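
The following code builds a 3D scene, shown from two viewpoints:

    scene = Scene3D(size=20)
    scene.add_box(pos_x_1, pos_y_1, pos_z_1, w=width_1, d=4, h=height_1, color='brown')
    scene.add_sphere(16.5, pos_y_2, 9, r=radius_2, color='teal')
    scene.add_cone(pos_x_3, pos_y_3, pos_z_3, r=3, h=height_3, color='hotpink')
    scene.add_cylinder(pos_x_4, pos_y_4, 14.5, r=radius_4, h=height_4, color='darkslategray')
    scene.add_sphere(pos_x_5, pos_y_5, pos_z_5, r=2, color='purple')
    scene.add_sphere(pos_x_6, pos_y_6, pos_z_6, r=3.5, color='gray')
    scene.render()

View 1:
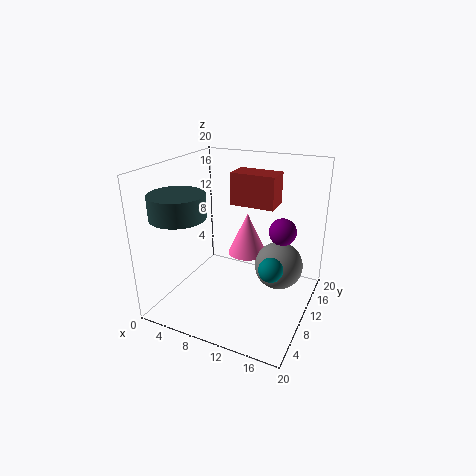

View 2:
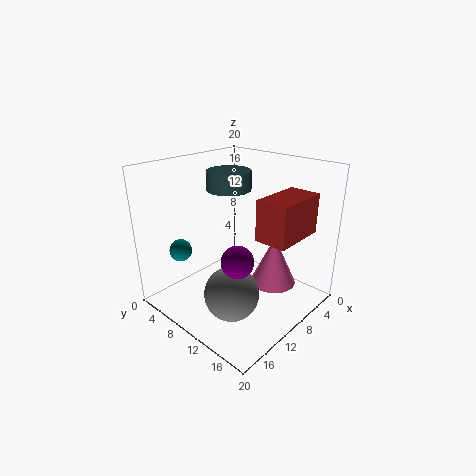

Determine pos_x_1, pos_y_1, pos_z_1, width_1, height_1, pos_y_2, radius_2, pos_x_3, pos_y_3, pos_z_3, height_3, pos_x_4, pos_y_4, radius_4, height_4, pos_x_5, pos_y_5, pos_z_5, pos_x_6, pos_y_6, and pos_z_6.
pos_x_1 = 6, pos_y_1 = 15.5, pos_z_1 = 12.5, width_1 = 7, height_1 = 5, pos_y_2 = 5.5, radius_2 = 1.5, pos_x_3 = 9, pos_y_3 = 15.5, pos_z_3 = 5, height_3 = 6.5, pos_x_4 = 5, pos_y_4 = 3.5, radius_4 = 3.5, height_4 = 3, pos_x_5 = 15, pos_y_5 = 14.5, pos_z_5 = 10, pos_x_6 = 15, pos_y_6 = 13.5, pos_z_6 = 5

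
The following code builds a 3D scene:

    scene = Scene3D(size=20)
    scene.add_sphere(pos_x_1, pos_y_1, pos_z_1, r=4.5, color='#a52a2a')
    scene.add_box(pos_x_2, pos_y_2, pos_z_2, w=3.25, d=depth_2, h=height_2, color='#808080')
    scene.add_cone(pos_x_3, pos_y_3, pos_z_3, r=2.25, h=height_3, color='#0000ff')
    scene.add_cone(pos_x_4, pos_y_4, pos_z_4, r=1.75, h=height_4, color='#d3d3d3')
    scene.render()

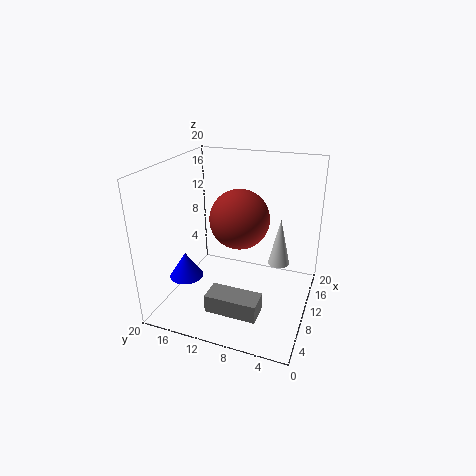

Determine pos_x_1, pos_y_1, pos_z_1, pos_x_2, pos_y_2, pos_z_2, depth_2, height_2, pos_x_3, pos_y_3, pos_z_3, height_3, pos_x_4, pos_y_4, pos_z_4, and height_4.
pos_x_1 = 14, pos_y_1 = 11.25, pos_z_1 = 11, pos_x_2 = 3.25, pos_y_2 = 5.25, pos_z_2 = 1.75, depth_2 = 7, height_2 = 2.5, pos_x_3 = 5.25, pos_y_3 = 15.75, pos_z_3 = 5.5, height_3 = 3.5, pos_x_4 = 17.75, pos_y_4 = 5.75, pos_z_4 = 2.5, height_4 = 7.75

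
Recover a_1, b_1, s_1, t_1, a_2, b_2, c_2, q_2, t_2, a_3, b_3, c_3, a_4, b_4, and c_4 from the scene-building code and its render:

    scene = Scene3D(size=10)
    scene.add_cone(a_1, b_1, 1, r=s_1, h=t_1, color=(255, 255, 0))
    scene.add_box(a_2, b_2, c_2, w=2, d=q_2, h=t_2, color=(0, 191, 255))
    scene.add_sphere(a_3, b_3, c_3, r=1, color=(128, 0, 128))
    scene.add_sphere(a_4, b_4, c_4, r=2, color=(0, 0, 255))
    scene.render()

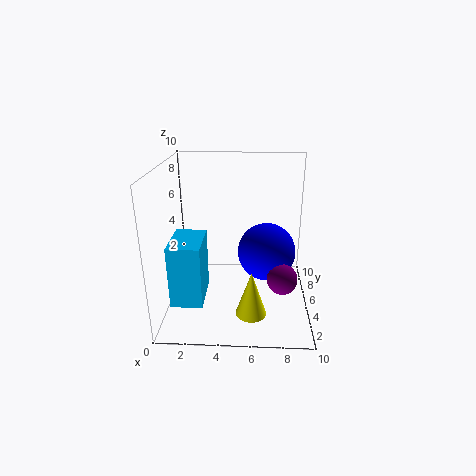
a_1 = 6; b_1 = 2; s_1 = 1; t_1 = 3; a_2 = 1; b_2 = 1; c_2 = 2; q_2 = 3; t_2 = 4; a_3 = 8; b_3 = 3; c_3 = 3; a_4 = 7; b_4 = 5; c_4 = 4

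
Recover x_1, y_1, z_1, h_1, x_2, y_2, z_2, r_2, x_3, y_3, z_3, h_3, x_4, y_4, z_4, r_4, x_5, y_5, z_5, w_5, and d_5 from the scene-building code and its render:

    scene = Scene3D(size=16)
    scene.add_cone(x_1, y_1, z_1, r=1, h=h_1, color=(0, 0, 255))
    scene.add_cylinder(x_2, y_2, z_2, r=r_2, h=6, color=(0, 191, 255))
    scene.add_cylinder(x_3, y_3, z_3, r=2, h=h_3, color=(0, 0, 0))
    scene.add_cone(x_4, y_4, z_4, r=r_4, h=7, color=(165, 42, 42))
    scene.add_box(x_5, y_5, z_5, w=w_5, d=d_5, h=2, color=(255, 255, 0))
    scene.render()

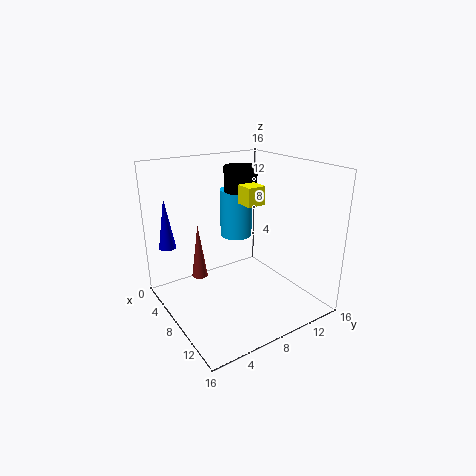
x_1 = 2; y_1 = 2; z_1 = 6; h_1 = 6; x_2 = 3; y_2 = 11; z_2 = 6; r_2 = 2; x_3 = 4; y_3 = 11; z_3 = 12; h_3 = 3; x_4 = 2; y_4 = 6; z_4 = 1; r_4 = 1; x_5 = 8; y_5 = 8; z_5 = 12; w_5 = 2; d_5 = 2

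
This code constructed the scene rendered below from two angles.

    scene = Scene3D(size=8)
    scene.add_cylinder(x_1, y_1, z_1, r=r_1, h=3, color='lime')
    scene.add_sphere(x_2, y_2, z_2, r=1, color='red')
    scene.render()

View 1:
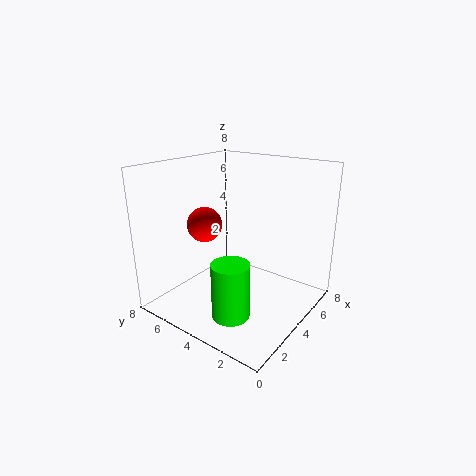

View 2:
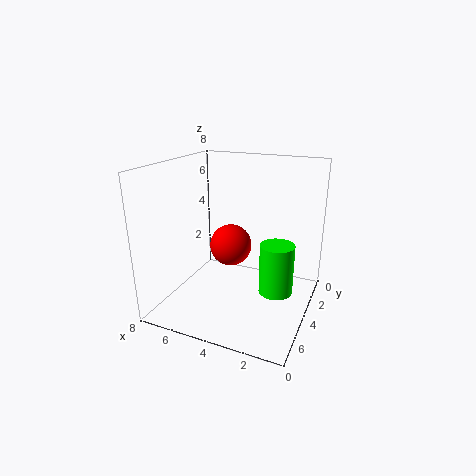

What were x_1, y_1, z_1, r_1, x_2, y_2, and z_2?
x_1 = 2, y_1 = 3, z_1 = 0.5, r_1 = 1, x_2 = 3.5, y_2 = 6, z_2 = 4.5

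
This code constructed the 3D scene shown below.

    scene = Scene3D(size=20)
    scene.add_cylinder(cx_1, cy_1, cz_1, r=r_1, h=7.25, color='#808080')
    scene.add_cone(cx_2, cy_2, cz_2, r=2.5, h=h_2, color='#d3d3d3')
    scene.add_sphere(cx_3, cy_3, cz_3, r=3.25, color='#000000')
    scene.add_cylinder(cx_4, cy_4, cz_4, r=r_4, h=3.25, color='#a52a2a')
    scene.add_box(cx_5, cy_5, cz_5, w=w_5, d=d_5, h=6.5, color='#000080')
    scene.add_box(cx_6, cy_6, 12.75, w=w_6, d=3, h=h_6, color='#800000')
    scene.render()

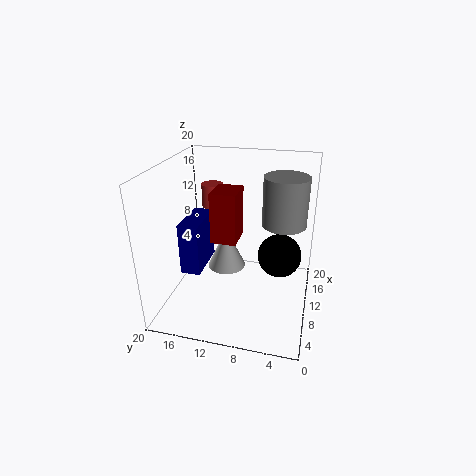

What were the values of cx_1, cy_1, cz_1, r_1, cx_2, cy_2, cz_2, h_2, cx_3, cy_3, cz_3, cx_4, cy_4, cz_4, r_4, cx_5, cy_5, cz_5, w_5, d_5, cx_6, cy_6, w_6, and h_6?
cx_1 = 14.75
cy_1 = 4.25
cz_1 = 10.5
r_1 = 3.25
cx_2 = 7.75
cy_2 = 11
cz_2 = 7
h_2 = 5.25
cx_3 = 13.75
cy_3 = 4.5
cz_3 = 5.75
cx_4 = 12.25
cy_4 = 14.25
cz_4 = 13.5
r_4 = 1.5
cx_5 = 3.25
cy_5 = 13.25
cz_5 = 7.75
w_5 = 6
d_5 = 2.5
cx_6 = 3
cy_6 = 8.5
w_6 = 3.75
h_6 = 6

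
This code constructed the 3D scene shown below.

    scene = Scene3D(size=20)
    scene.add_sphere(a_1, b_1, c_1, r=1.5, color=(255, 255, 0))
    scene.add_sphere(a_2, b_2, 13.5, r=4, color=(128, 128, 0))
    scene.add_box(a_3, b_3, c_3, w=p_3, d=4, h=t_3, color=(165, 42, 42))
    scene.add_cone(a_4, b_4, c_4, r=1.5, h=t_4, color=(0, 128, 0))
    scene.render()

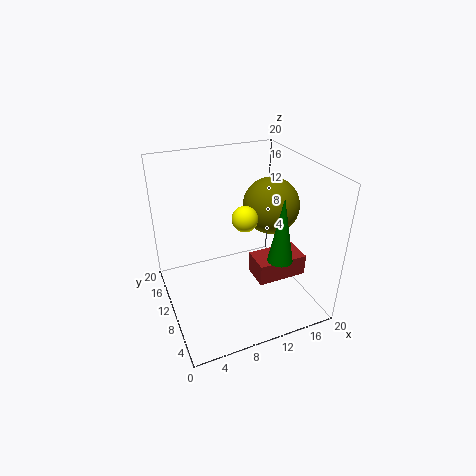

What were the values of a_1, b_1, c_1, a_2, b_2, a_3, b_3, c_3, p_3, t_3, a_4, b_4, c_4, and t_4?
a_1 = 8.5, b_1 = 4.5, c_1 = 16, a_2 = 15.5, b_2 = 11, a_3 = 11.5, b_3 = 5.5, c_3 = 4.5, p_3 = 7, t_3 = 3, a_4 = 12, b_4 = 2, c_4 = 11, t_4 = 8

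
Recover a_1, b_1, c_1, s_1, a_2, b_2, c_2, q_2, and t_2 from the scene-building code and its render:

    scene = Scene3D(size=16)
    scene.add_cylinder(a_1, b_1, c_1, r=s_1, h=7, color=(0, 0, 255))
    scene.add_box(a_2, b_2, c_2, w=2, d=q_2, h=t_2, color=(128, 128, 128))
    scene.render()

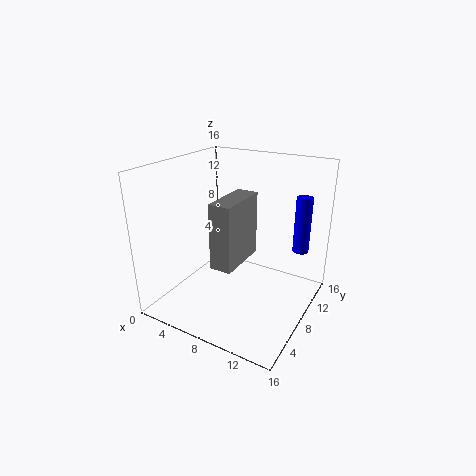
a_1 = 13; b_1 = 15; c_1 = 4.5; s_1 = 1; a_2 = 9.5; b_2 = 0.5; c_2 = 8.5; q_2 = 5; t_2 = 6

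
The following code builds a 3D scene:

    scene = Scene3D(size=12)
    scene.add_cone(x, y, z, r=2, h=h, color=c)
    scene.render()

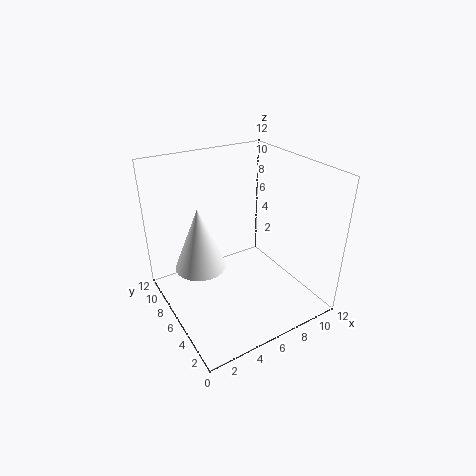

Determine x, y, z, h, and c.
x = 2.5
y = 6
z = 4.5
h = 5
c = 'white'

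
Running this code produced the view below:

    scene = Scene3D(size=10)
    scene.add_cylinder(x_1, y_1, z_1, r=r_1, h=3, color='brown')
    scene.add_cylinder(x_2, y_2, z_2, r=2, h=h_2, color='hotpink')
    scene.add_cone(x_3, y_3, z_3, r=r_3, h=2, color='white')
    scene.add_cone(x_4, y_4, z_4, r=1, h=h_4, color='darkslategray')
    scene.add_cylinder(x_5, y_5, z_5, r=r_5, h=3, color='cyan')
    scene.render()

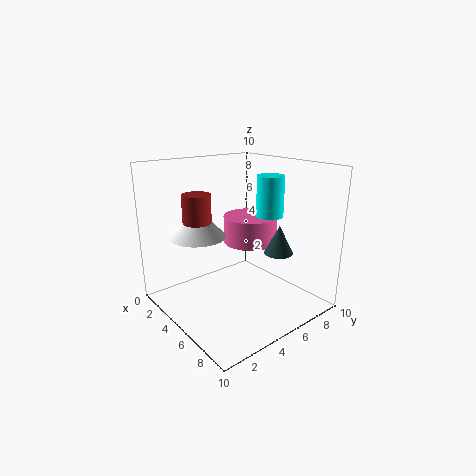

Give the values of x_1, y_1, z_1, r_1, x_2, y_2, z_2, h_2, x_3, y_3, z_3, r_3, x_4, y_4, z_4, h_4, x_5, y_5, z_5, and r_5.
x_1 = 3, y_1 = 3, z_1 = 5, r_1 = 1, x_2 = 4, y_2 = 7, z_2 = 4, h_2 = 2, x_3 = 3, y_3 = 3, z_3 = 5, r_3 = 2, x_4 = 7, y_4 = 7, z_4 = 4, h_4 = 2, x_5 = 5, y_5 = 8, z_5 = 6, r_5 = 1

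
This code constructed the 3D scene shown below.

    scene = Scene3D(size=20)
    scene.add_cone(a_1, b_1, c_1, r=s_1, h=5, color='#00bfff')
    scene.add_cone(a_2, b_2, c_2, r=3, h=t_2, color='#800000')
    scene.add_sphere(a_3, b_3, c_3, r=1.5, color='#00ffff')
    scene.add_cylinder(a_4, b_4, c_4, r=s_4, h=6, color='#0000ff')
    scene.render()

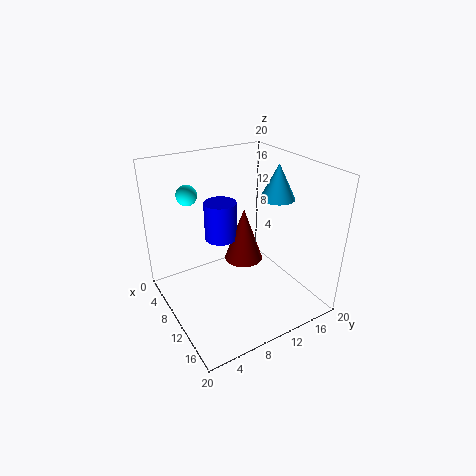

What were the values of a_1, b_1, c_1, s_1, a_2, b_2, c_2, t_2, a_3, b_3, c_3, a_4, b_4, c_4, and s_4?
a_1 = 10
b_1 = 16.5
c_1 = 14.5
s_1 = 2.5
a_2 = 6
b_2 = 13.5
c_2 = 3.5
t_2 = 8.5
a_3 = 3.5
b_3 = 5.5
c_3 = 15
a_4 = 4
b_4 = 10.5
c_4 = 7
s_4 = 2.5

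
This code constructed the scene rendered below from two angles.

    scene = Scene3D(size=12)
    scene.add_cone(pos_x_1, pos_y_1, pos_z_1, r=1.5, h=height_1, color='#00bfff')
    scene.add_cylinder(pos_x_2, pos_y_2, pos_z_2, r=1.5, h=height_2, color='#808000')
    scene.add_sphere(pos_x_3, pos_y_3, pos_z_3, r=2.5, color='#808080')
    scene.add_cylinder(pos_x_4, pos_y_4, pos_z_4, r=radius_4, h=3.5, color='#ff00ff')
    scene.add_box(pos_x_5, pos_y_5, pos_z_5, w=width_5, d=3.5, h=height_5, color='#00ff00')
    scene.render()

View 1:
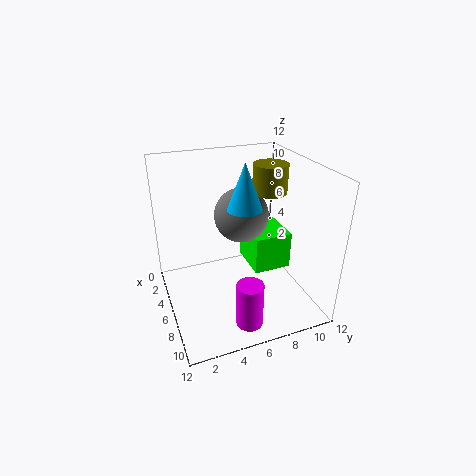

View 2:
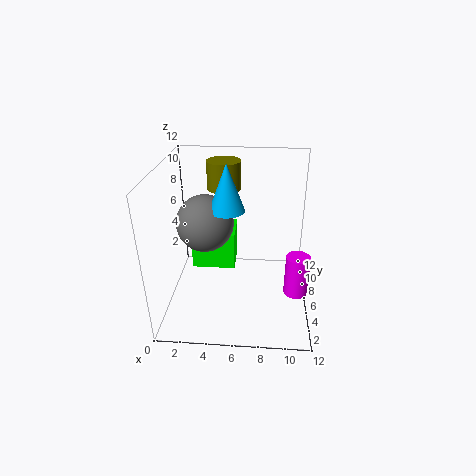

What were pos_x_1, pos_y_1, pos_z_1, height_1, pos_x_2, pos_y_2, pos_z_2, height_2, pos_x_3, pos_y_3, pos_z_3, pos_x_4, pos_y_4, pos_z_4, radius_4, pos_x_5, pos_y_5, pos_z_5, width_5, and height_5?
pos_x_1 = 5
pos_y_1 = 7
pos_z_1 = 8
height_1 = 4
pos_x_2 = 4.5
pos_y_2 = 9.5
pos_z_2 = 9
height_2 = 2.5
pos_x_3 = 3
pos_y_3 = 7.5
pos_z_3 = 6.5
pos_x_4 = 11
pos_y_4 = 5
pos_z_4 = 1.5
radius_4 = 1
pos_x_5 = 1.5
pos_y_5 = 8
pos_z_5 = 1.5
width_5 = 4
height_5 = 3.5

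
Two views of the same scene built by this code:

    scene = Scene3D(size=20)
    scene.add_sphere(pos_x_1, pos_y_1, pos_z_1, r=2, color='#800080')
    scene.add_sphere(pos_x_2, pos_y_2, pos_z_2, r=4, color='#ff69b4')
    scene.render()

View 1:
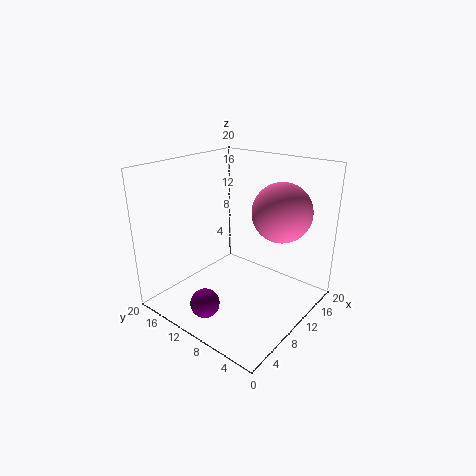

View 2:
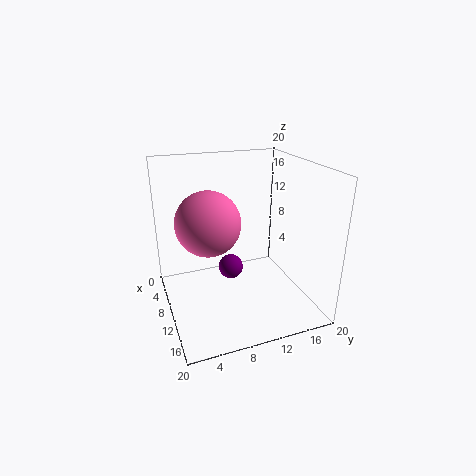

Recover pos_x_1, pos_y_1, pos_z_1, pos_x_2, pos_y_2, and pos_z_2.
pos_x_1 = 4; pos_y_1 = 11; pos_z_1 = 2; pos_x_2 = 13; pos_y_2 = 5; pos_z_2 = 14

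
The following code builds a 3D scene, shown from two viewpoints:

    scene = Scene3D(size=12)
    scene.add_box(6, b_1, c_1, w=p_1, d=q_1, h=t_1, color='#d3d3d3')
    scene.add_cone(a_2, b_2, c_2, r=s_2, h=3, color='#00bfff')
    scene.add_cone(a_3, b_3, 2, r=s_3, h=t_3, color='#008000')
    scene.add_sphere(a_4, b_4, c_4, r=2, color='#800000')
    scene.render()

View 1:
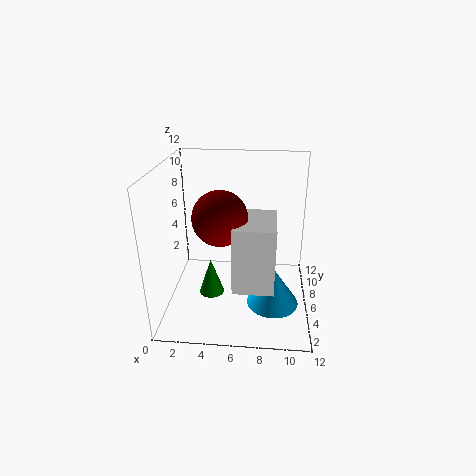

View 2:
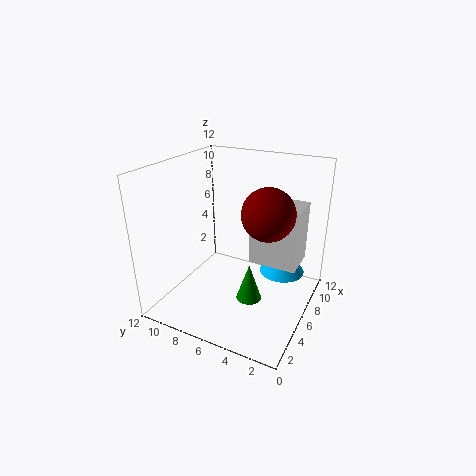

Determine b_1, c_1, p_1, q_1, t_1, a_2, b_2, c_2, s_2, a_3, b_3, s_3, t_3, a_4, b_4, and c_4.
b_1 = 1, c_1 = 4, p_1 = 3, q_1 = 4, t_1 = 5, a_2 = 9, b_2 = 3, c_2 = 2, s_2 = 2, a_3 = 4, b_3 = 4, s_3 = 1, t_3 = 3, a_4 = 5, b_4 = 3, c_4 = 9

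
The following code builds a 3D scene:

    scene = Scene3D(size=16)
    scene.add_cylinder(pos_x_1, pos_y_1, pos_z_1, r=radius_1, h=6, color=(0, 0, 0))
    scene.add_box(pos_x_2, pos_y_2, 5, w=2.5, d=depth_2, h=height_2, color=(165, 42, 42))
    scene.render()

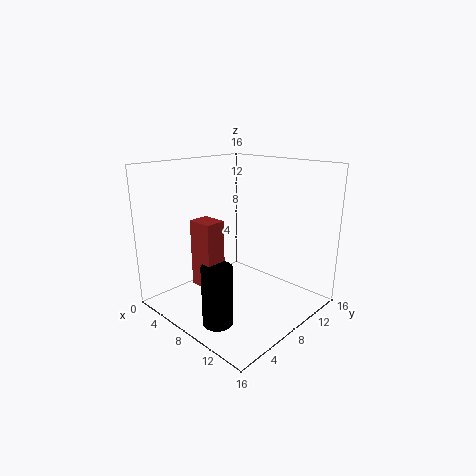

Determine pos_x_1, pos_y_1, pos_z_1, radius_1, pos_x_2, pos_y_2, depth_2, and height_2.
pos_x_1 = 11
pos_y_1 = 2
pos_z_1 = 1.5
radius_1 = 1.5
pos_x_2 = 8
pos_y_2 = 1.5
depth_2 = 2
height_2 = 6.5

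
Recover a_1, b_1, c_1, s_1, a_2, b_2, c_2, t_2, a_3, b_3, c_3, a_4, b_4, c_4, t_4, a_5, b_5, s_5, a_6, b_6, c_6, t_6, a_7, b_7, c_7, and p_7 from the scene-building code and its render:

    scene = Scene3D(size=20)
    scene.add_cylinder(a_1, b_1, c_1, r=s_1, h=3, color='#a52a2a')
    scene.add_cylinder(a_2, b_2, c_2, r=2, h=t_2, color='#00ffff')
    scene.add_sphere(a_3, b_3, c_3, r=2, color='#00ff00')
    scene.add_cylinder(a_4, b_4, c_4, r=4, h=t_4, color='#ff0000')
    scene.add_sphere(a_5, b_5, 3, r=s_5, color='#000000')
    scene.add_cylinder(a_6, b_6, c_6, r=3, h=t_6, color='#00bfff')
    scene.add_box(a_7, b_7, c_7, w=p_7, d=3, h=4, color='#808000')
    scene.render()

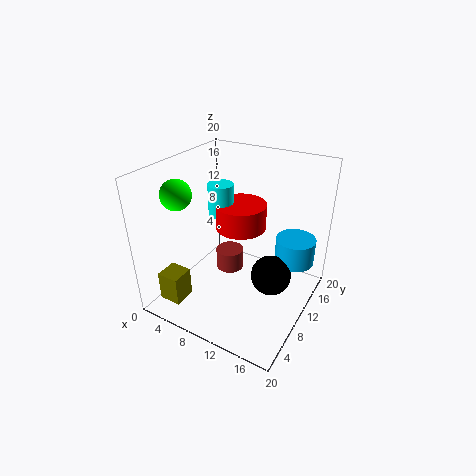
a_1 = 8, b_1 = 11, c_1 = 4, s_1 = 2, a_2 = 4, b_2 = 15, c_2 = 10, t_2 = 5, a_3 = 4, b_3 = 5, c_3 = 17, a_4 = 7, b_4 = 16, c_4 = 8, t_4 = 4, a_5 = 14, b_5 = 13, s_5 = 3, a_6 = 16, b_6 = 17, c_6 = 4, t_6 = 4, a_7 = 3, b_7 = 1, c_7 = 3, p_7 = 3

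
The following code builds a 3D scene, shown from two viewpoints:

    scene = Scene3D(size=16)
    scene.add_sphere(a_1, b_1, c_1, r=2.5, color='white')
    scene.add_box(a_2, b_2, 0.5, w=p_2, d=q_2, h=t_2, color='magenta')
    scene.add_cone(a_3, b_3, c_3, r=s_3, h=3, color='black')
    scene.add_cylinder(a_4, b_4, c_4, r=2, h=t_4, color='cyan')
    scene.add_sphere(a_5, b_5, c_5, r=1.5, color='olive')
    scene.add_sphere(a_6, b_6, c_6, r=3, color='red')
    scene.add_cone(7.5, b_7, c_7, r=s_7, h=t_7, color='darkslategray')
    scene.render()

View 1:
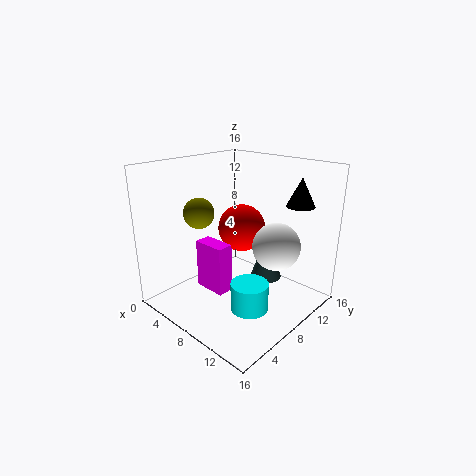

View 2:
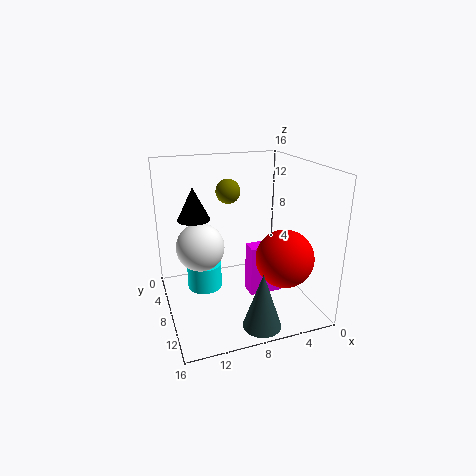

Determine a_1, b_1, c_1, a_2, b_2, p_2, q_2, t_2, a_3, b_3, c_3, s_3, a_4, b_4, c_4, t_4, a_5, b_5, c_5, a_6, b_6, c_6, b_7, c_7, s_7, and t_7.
a_1 = 12.5
b_1 = 9
c_1 = 8
a_2 = 2.5
b_2 = 6.5
p_2 = 4
q_2 = 2
t_2 = 6
a_3 = 13.5
b_3 = 11.5
c_3 = 12
s_3 = 1.5
a_4 = 11.5
b_4 = 6
c_4 = 1.5
t_4 = 3
a_5 = 7.5
b_5 = 3
c_5 = 12
a_6 = 4.5
b_6 = 12.5
c_6 = 7
b_7 = 14
c_7 = 0.5
s_7 = 2
t_7 = 6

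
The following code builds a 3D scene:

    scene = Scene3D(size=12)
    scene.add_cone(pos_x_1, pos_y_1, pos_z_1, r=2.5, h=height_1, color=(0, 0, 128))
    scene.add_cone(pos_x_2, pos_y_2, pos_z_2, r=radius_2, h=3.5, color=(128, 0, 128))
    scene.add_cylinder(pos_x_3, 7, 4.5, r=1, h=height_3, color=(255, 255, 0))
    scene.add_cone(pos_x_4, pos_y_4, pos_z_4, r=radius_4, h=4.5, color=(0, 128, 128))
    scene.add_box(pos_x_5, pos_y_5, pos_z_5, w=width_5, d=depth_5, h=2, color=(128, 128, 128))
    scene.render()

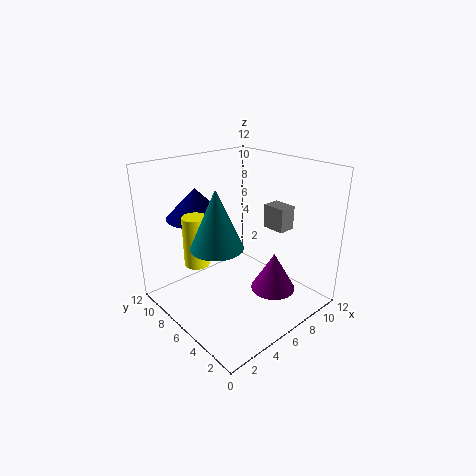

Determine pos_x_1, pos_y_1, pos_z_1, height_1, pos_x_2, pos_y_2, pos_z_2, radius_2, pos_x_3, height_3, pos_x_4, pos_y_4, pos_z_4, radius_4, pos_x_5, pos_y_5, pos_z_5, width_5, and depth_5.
pos_x_1 = 4
pos_y_1 = 9
pos_z_1 = 7.5
height_1 = 2.5
pos_x_2 = 9
pos_y_2 = 4.5
pos_z_2 = 0.5
radius_2 = 2
pos_x_3 = 2.5
height_3 = 4
pos_x_4 = 3
pos_y_4 = 5
pos_z_4 = 6.5
radius_4 = 2
pos_x_5 = 8.5
pos_y_5 = 3.5
pos_z_5 = 6.5
width_5 = 1.5
depth_5 = 2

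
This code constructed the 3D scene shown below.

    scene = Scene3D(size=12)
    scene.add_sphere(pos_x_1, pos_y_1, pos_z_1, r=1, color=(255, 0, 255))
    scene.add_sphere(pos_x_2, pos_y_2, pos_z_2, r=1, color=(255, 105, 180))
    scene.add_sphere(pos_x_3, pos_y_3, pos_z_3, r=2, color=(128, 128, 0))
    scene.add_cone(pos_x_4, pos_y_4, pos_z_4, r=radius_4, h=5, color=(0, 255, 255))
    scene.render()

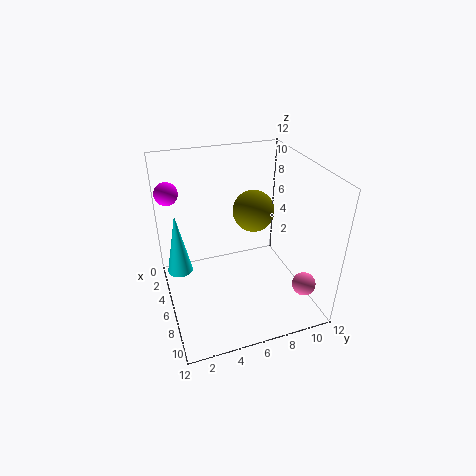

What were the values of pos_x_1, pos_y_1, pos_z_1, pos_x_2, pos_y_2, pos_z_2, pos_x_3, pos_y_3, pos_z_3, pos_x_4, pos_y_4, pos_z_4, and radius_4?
pos_x_1 = 2, pos_y_1 = 1, pos_z_1 = 9, pos_x_2 = 9, pos_y_2 = 11, pos_z_2 = 2, pos_x_3 = 2, pos_y_3 = 9, pos_z_3 = 6, pos_x_4 = 6, pos_y_4 = 1, pos_z_4 = 4, radius_4 = 1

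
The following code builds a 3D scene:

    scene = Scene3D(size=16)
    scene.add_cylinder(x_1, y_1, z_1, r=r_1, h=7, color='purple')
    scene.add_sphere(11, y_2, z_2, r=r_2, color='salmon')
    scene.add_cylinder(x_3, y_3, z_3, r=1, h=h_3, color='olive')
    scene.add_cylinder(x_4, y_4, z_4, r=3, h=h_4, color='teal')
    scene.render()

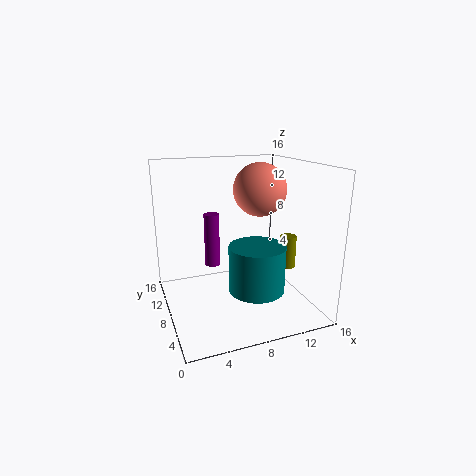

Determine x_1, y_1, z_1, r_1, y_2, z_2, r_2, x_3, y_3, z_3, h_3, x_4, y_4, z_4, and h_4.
x_1 = 7
y_1 = 15
z_1 = 2
r_1 = 1
y_2 = 9
z_2 = 13
r_2 = 3
x_3 = 15
y_3 = 9
z_3 = 3
h_3 = 4
x_4 = 9
y_4 = 5
z_4 = 3
h_4 = 5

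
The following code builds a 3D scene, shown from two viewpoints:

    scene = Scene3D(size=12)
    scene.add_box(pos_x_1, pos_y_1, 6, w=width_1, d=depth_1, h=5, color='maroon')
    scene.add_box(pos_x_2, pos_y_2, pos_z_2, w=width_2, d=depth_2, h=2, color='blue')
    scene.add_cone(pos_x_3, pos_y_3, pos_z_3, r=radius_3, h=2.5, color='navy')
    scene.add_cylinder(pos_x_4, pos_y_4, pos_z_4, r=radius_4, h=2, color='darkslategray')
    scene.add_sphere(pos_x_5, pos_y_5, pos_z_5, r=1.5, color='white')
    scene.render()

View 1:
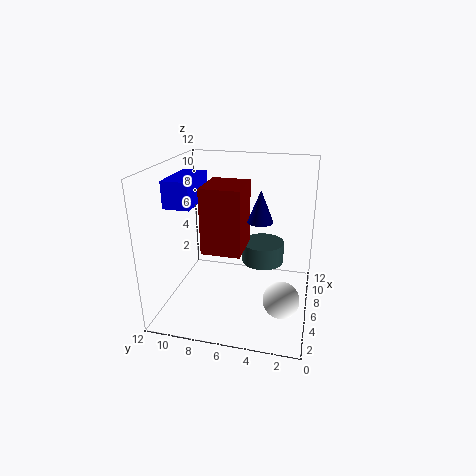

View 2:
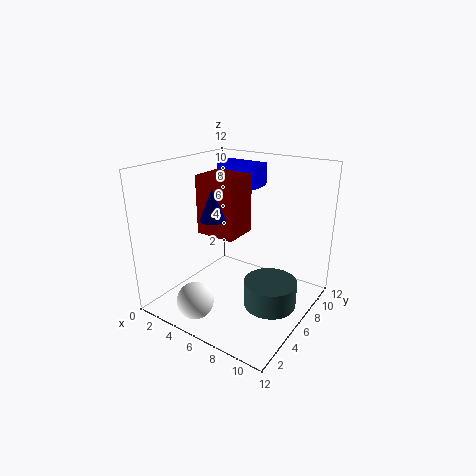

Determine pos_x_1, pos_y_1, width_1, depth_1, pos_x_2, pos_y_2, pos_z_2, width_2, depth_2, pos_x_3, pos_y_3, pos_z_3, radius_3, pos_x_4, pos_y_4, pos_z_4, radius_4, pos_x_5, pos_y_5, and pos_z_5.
pos_x_1 = 2.5; pos_y_1 = 5; width_1 = 3.5; depth_1 = 3; pos_x_2 = 2; pos_y_2 = 8.5; pos_z_2 = 9.5; width_2 = 4; depth_2 = 2; pos_x_3 = 5; pos_y_3 = 4; pos_z_3 = 8; radius_3 = 1; pos_x_4 = 10; pos_y_4 = 4.5; pos_z_4 = 2; radius_4 = 2; pos_x_5 = 4.5; pos_y_5 = 2; pos_z_5 = 1.5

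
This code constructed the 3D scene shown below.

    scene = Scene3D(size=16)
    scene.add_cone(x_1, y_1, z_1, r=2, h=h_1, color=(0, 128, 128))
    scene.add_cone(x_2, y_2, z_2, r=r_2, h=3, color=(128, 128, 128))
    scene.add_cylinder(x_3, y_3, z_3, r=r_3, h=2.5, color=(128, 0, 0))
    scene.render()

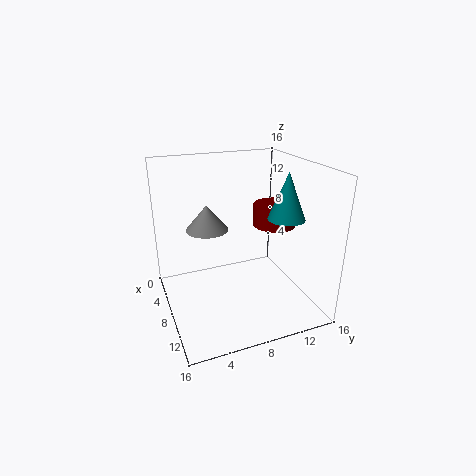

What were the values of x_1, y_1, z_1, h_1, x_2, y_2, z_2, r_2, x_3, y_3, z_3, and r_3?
x_1 = 10.5, y_1 = 12.5, z_1 = 10.5, h_1 = 5, x_2 = 4.5, y_2 = 5.5, z_2 = 8, r_2 = 2.5, x_3 = 7, y_3 = 13, z_3 = 8.5, r_3 = 2.5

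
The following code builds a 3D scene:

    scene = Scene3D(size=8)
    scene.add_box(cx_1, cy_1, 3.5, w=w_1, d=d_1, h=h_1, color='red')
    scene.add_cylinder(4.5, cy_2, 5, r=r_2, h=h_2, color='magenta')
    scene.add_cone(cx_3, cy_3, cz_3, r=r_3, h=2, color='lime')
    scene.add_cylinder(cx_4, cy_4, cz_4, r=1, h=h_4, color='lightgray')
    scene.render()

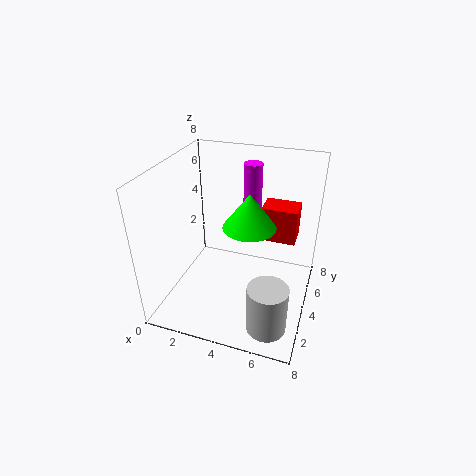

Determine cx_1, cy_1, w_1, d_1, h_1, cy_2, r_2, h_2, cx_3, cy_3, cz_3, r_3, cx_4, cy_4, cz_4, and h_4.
cx_1 = 5; cy_1 = 5; w_1 = 2; d_1 = 1.5; h_1 = 2; cy_2 = 5; r_2 = 0.5; h_2 = 3; cx_3 = 4.5; cy_3 = 4.5; cz_3 = 4.5; r_3 = 1.5; cx_4 = 6.5; cy_4 = 1; cz_4 = 1; h_4 = 2.5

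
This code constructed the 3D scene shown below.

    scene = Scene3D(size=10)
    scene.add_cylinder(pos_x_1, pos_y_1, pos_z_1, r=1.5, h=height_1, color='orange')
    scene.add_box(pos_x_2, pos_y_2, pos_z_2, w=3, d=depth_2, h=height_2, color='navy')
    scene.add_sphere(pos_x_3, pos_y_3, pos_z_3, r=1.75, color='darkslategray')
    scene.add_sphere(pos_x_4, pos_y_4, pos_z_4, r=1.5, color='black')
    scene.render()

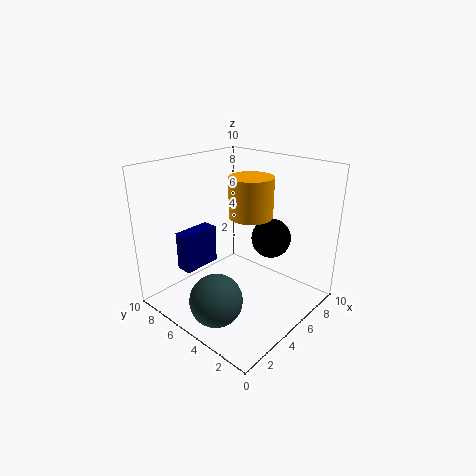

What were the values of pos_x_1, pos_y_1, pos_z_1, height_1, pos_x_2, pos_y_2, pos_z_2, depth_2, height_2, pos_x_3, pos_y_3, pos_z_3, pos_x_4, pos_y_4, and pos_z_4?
pos_x_1 = 5.75
pos_y_1 = 4.5
pos_z_1 = 6.5
height_1 = 2.75
pos_x_2 = 3.25
pos_y_2 = 8.5
pos_z_2 = 1.5
depth_2 = 1.25
height_2 = 3
pos_x_3 = 2
pos_y_3 = 4.25
pos_z_3 = 1.75
pos_x_4 = 8.25
pos_y_4 = 4.5
pos_z_4 = 4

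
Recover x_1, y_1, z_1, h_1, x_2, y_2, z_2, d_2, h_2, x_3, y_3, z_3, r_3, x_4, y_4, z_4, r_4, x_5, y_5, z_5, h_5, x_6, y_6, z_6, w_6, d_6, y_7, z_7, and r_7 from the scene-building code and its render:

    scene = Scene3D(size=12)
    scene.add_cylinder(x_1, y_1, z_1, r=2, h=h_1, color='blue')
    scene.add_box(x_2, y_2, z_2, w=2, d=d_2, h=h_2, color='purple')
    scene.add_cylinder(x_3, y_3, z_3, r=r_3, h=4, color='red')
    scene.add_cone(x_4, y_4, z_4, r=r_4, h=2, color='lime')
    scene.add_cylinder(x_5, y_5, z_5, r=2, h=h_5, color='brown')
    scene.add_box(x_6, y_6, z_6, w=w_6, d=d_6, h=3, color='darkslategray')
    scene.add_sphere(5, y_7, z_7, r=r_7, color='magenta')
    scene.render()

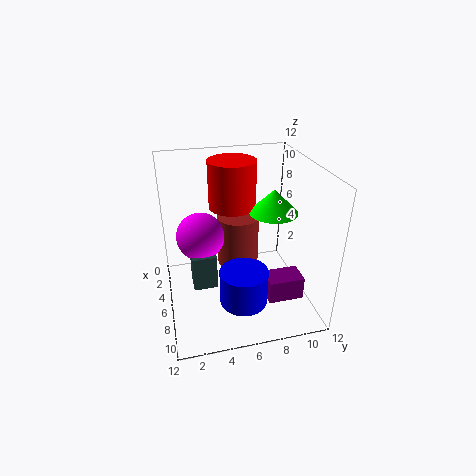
x_1 = 8
y_1 = 6
z_1 = 1
h_1 = 3
x_2 = 7
y_2 = 8
z_2 = 1
d_2 = 3
h_2 = 2
x_3 = 4
y_3 = 6
z_3 = 8
r_3 = 2
x_4 = 6
y_4 = 9
z_4 = 8
r_4 = 2
x_5 = 2
y_5 = 7
z_5 = 1
h_5 = 5
x_6 = 5
y_6 = 2
z_6 = 2
w_6 = 2
d_6 = 2
y_7 = 3
z_7 = 6
r_7 = 2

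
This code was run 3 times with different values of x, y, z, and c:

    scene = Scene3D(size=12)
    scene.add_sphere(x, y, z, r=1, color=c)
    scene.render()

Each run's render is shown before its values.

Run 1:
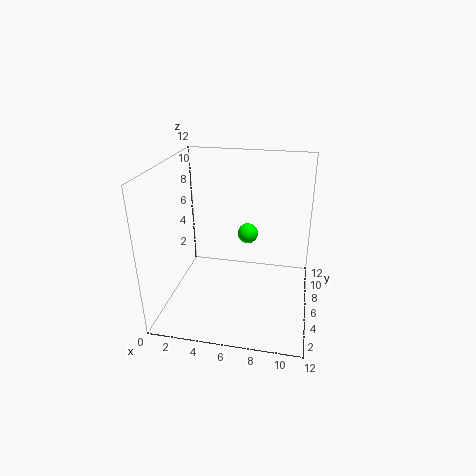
x = 6; y = 11; z = 4; c = 'lime'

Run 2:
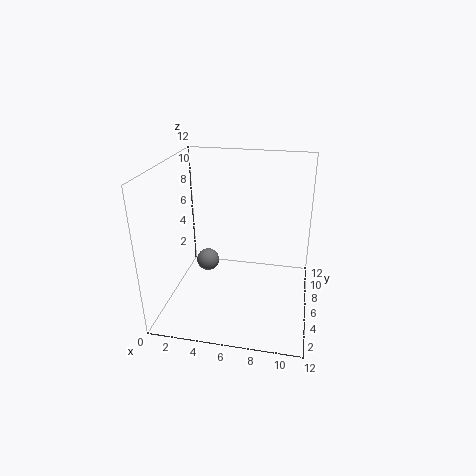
x = 3; y = 7; z = 3; c = 'gray'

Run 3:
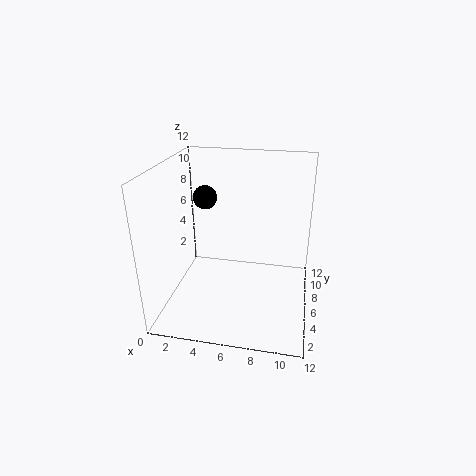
x = 3; y = 7; z = 9; c = 'black'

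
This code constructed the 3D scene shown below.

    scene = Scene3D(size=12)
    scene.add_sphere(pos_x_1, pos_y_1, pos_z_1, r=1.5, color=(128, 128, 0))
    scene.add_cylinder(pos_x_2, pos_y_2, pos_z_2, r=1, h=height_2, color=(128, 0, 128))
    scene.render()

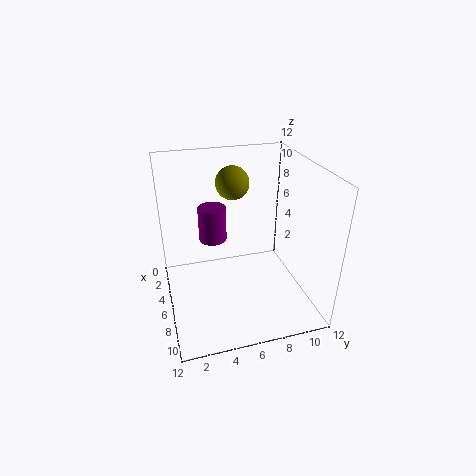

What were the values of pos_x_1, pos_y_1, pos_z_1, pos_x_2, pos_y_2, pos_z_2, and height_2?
pos_x_1 = 2.5, pos_y_1 = 6.5, pos_z_1 = 9.5, pos_x_2 = 8, pos_y_2 = 3.5, pos_z_2 = 7.5, height_2 = 2.5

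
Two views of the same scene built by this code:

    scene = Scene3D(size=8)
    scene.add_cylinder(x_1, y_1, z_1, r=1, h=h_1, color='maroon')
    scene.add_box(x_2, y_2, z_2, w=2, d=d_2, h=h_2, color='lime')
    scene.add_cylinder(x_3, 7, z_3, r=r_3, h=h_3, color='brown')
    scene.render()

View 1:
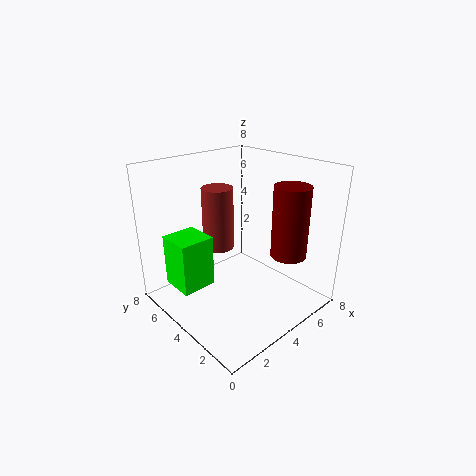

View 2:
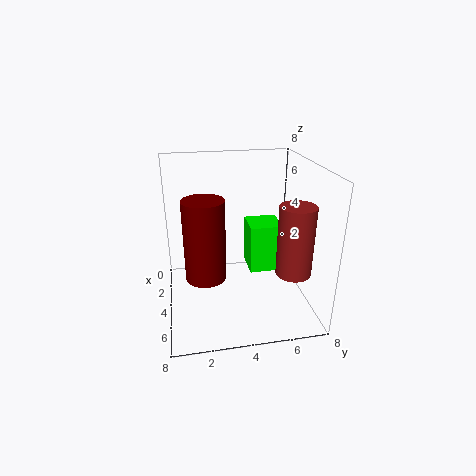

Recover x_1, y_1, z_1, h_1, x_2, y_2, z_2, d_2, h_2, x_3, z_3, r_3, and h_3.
x_1 = 6
y_1 = 2
z_1 = 3
h_1 = 4
x_2 = 1
y_2 = 5
z_2 = 1
d_2 = 2
h_2 = 3
x_3 = 5
z_3 = 2
r_3 = 1
h_3 = 4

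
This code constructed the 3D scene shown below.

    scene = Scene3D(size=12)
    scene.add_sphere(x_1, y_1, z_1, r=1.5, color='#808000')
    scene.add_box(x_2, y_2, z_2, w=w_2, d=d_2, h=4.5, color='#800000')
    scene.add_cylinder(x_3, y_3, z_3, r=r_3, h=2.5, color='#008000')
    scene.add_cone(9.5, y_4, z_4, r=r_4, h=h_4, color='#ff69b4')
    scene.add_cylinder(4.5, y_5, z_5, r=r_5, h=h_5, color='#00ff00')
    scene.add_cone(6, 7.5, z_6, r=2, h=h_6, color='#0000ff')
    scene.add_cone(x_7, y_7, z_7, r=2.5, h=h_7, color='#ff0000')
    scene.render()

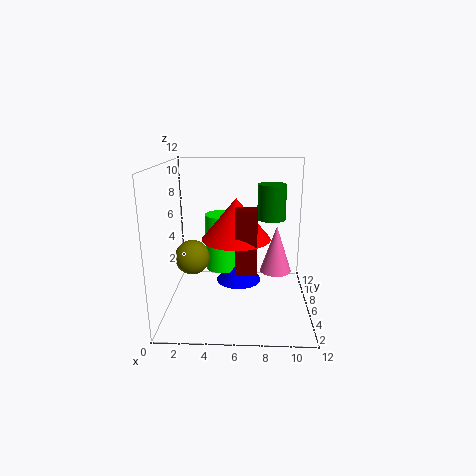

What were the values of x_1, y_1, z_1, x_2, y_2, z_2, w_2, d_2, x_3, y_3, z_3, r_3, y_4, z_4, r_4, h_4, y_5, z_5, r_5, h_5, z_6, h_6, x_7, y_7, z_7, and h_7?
x_1 = 2, y_1 = 6.5, z_1 = 4, x_2 = 6, y_2 = 1, z_2 = 5, w_2 = 1.5, d_2 = 1.5, x_3 = 8.5, y_3 = 3, z_3 = 8.5, r_3 = 1, y_4 = 9.5, z_4 = 1.5, r_4 = 1.5, h_4 = 4.5, y_5 = 8, z_5 = 2.5, r_5 = 1.5, h_5 = 5, z_6 = 1.5, h_6 = 2, x_7 = 6, y_7 = 3, z_7 = 7, h_7 = 3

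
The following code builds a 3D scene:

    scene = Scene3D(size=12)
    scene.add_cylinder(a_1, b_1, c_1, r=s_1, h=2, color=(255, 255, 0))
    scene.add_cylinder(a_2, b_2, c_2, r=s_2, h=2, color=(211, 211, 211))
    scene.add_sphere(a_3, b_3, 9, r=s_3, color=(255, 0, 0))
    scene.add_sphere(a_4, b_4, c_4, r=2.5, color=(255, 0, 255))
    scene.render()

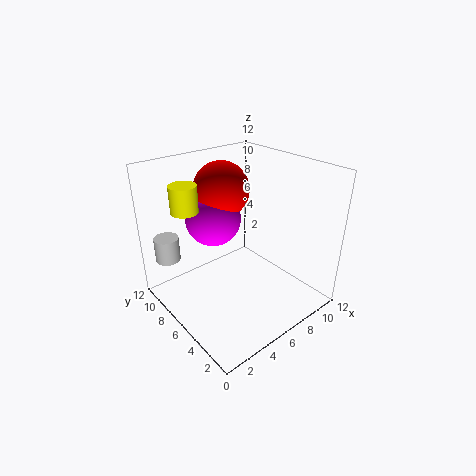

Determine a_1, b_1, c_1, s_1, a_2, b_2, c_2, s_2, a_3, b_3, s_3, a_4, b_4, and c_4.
a_1 = 1.5, b_1 = 6.5, c_1 = 9.5, s_1 = 1, a_2 = 1, b_2 = 9, c_2 = 4.5, s_2 = 1, a_3 = 7, b_3 = 9.5, s_3 = 2.5, a_4 = 6, b_4 = 9.5, c_4 = 6.5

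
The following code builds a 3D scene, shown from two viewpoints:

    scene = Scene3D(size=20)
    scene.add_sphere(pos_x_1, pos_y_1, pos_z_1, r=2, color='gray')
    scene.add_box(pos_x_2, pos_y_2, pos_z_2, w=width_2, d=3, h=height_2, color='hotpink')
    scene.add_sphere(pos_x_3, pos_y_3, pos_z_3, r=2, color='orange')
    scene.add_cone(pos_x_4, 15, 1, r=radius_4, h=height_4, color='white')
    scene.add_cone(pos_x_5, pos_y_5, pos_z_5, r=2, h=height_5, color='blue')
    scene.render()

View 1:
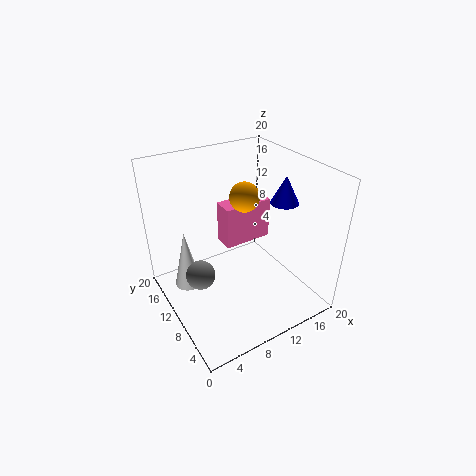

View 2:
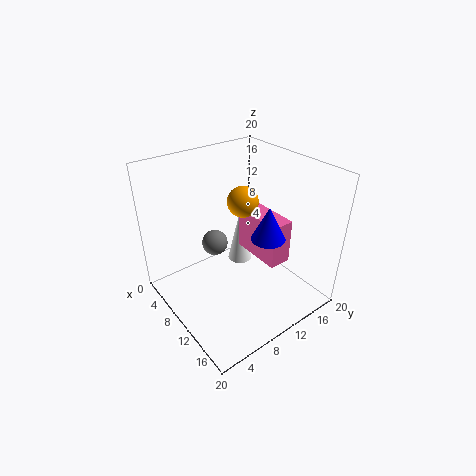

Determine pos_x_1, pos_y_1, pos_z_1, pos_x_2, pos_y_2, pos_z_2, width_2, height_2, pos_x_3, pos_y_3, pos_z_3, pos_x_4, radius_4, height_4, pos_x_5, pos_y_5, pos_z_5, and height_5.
pos_x_1 = 4
pos_y_1 = 10
pos_z_1 = 6
pos_x_2 = 9
pos_y_2 = 11
pos_z_2 = 8
width_2 = 7
height_2 = 6
pos_x_3 = 11
pos_y_3 = 10
pos_z_3 = 16
pos_x_4 = 4
radius_4 = 2
height_4 = 9
pos_x_5 = 17
pos_y_5 = 9
pos_z_5 = 14
height_5 = 4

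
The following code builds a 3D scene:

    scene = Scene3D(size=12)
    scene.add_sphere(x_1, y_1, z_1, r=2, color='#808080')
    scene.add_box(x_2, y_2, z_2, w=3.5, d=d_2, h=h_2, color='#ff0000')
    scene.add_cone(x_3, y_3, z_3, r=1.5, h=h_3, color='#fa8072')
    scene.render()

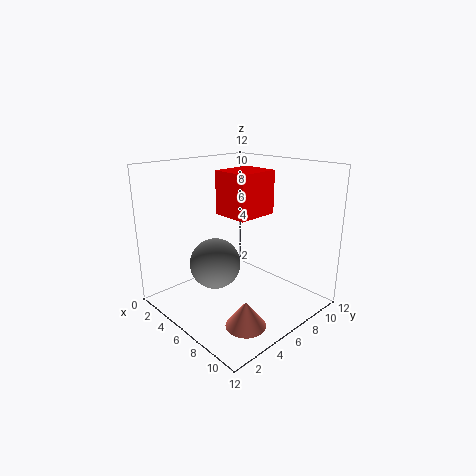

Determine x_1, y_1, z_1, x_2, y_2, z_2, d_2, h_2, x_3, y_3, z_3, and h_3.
x_1 = 6; y_1 = 3.5; z_1 = 4.5; x_2 = 2; y_2 = 7; z_2 = 7; d_2 = 4; h_2 = 4; x_3 = 10; y_3 = 3; z_3 = 1; h_3 = 2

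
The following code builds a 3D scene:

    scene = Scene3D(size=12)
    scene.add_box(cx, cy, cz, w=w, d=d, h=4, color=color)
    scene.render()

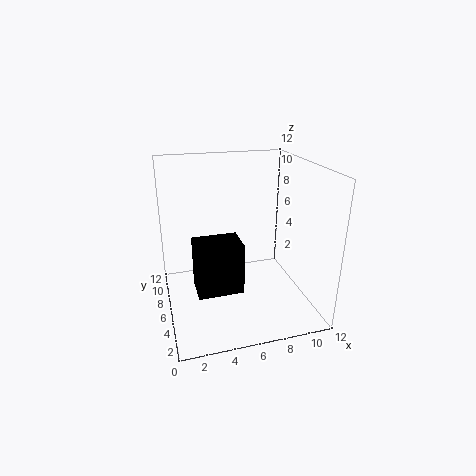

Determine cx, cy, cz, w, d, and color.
cx = 2; cy = 2.5; cz = 3; w = 3.5; d = 2.5; color = 'black'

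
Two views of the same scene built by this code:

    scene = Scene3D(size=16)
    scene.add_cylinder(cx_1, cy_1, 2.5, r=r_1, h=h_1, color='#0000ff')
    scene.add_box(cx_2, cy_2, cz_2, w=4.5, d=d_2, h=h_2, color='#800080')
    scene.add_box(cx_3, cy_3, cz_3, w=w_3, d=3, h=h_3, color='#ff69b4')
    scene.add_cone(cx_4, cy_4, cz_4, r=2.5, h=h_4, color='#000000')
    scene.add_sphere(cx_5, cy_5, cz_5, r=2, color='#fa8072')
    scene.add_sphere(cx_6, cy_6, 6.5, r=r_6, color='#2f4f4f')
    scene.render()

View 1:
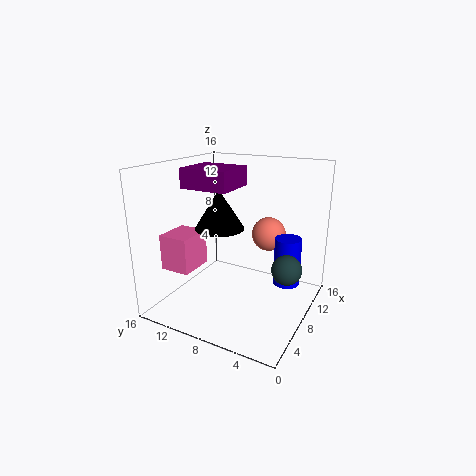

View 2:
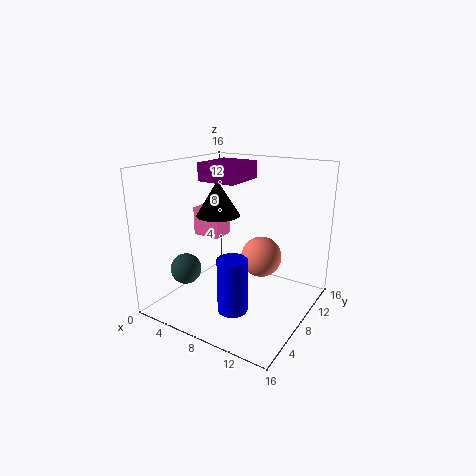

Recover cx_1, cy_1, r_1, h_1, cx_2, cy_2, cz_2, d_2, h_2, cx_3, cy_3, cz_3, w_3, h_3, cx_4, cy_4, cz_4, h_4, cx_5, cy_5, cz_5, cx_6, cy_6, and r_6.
cx_1 = 10.5; cy_1 = 3; r_1 = 1.5; h_1 = 5.5; cx_2 = 3.5; cy_2 = 7; cz_2 = 14; d_2 = 5; h_2 = 2; cx_3 = 0.5; cy_3 = 9.5; cz_3 = 6.5; w_3 = 3.5; h_3 = 3.5; cx_4 = 5; cy_4 = 8.5; cz_4 = 10; h_4 = 4; cx_5 = 12; cy_5 = 6; cz_5 = 7.5; cx_6 = 6; cy_6 = 1.5; r_6 = 1.5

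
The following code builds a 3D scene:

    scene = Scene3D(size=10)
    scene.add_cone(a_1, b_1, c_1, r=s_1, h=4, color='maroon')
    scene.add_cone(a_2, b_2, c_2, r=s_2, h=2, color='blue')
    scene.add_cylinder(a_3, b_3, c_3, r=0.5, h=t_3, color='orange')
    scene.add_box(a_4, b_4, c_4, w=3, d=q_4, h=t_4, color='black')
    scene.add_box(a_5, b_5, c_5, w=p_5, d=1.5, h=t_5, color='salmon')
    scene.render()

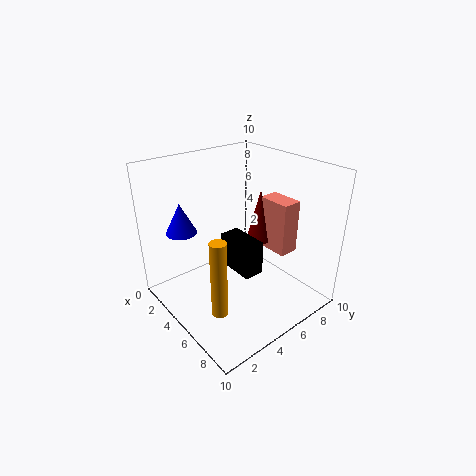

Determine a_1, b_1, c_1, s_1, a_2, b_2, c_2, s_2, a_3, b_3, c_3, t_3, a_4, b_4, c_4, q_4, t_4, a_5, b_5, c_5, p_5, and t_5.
a_1 = 4; b_1 = 8; c_1 = 3.5; s_1 = 1; a_2 = 3.5; b_2 = 1.5; c_2 = 6; s_2 = 1; a_3 = 7.5; b_3 = 1.5; c_3 = 2; t_3 = 5; a_4 = 3; b_4 = 5; c_4 = 2; q_4 = 1.5; t_4 = 2.5; a_5 = 4; b_5 = 8; c_5 = 3; p_5 = 2.5; t_5 = 4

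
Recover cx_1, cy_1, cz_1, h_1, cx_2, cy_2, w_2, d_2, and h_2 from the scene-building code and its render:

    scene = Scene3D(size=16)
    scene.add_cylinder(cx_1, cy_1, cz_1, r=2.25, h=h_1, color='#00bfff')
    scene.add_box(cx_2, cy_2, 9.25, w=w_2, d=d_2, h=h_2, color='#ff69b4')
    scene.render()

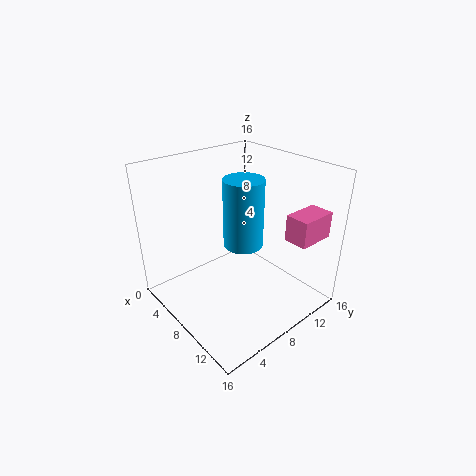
cx_1 = 7.75
cy_1 = 9
cz_1 = 6.75
h_1 = 7.75
cx_2 = 13
cy_2 = 10
w_2 = 2.5
d_2 = 4
h_2 = 2.75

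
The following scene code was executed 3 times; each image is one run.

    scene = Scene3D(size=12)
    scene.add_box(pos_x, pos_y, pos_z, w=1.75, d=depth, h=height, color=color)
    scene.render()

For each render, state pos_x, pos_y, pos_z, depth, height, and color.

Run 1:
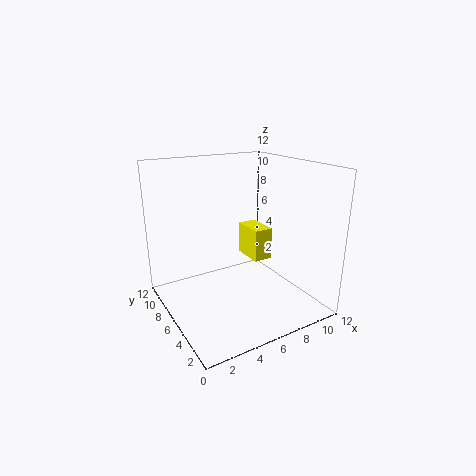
pos_x = 8.5; pos_y = 7; pos_z = 2.75; depth = 3; height = 3; color = 'yellow'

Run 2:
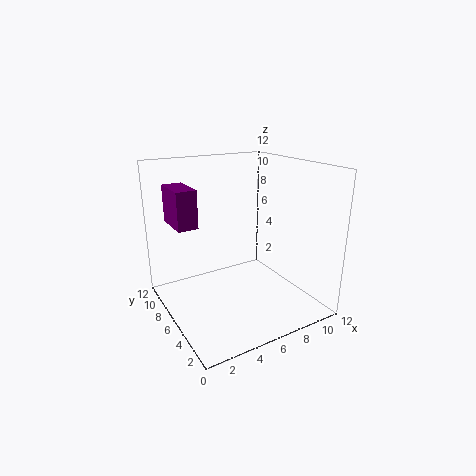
pos_x = 1.5; pos_y = 7.75; pos_z = 6.75; depth = 3.5; height = 3.25; color = 'purple'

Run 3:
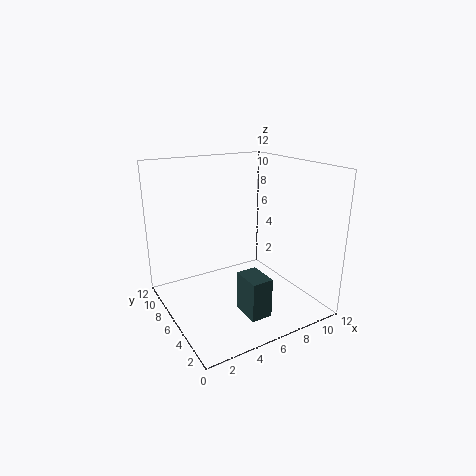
pos_x = 5; pos_y = 2; pos_z = 0.5; depth = 2.5; height = 3.25; color = 'darkslategray'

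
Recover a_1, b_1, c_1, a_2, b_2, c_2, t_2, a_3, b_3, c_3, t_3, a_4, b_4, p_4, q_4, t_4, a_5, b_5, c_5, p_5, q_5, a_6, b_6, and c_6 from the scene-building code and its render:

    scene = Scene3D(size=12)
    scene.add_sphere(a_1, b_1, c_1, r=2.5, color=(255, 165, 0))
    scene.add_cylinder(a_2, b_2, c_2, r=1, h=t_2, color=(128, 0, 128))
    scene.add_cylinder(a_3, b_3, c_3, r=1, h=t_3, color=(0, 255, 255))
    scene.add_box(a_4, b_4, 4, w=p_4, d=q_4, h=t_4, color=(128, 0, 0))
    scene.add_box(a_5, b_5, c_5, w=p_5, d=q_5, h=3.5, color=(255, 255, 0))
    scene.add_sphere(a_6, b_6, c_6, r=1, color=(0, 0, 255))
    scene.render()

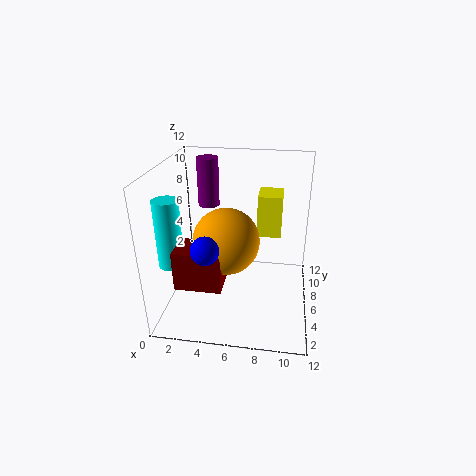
a_1 = 5.5
b_1 = 3.5
c_1 = 7
a_2 = 2.5
b_2 = 10.5
c_2 = 7
t_2 = 4.5
a_3 = 1
b_3 = 3.5
c_3 = 4.5
t_3 = 5.5
a_4 = 2
b_4 = 1
p_4 = 3.5
q_4 = 2.5
t_4 = 3
a_5 = 7.5
b_5 = 6.5
c_5 = 6
p_5 = 2
q_5 = 2.5
a_6 = 4.5
b_6 = 1
c_6 = 7.5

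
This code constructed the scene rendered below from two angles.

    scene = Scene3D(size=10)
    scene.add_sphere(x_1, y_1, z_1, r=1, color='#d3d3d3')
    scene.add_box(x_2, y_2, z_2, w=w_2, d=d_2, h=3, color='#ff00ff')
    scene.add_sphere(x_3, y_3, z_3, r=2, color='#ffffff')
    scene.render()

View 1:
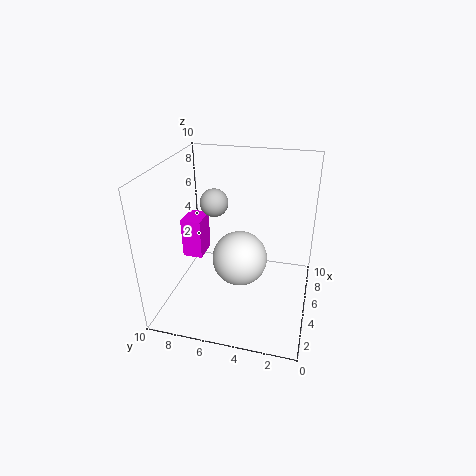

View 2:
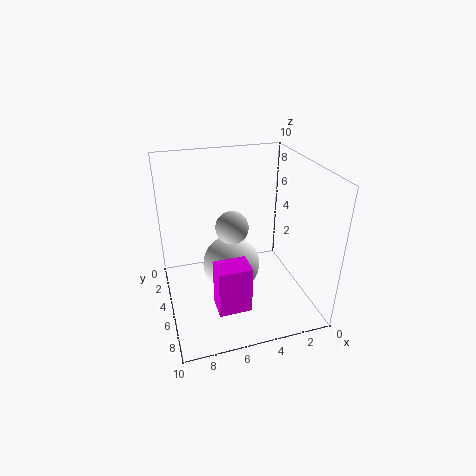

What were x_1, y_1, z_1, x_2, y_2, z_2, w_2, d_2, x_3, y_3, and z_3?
x_1 = 6, y_1 = 7, z_1 = 7, x_2 = 5.5, y_2 = 8, z_2 = 2.5, w_2 = 2, d_2 = 1.5, x_3 = 5.5, y_3 = 5, z_3 = 3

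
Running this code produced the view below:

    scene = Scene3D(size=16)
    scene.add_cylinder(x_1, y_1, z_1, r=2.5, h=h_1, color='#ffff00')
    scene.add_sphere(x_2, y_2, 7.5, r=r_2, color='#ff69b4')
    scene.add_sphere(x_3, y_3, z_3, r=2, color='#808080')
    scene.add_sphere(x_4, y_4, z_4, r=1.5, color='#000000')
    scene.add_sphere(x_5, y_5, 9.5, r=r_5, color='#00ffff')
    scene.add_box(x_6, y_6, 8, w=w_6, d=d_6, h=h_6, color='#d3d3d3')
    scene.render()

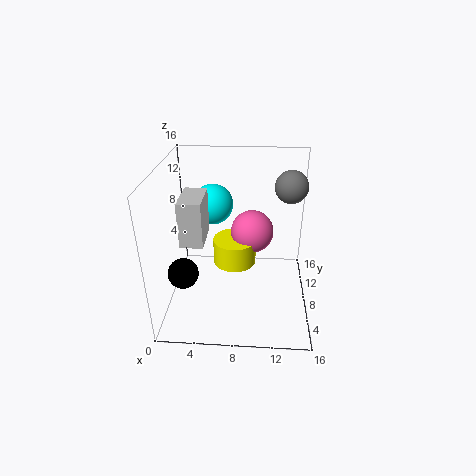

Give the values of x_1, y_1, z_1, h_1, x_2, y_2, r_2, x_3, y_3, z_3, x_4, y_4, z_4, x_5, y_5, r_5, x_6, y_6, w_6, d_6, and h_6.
x_1 = 7.5; y_1 = 9.5; z_1 = 4; h_1 = 3; x_2 = 9.5; y_2 = 10.5; r_2 = 2.5; x_3 = 14; y_3 = 13.5; z_3 = 12; x_4 = 3; y_4 = 2.5; z_4 = 7; x_5 = 4.5; y_5 = 13.5; r_5 = 2.5; x_6 = 2; y_6 = 5.5; w_6 = 2.5; d_6 = 4.5; h_6 = 5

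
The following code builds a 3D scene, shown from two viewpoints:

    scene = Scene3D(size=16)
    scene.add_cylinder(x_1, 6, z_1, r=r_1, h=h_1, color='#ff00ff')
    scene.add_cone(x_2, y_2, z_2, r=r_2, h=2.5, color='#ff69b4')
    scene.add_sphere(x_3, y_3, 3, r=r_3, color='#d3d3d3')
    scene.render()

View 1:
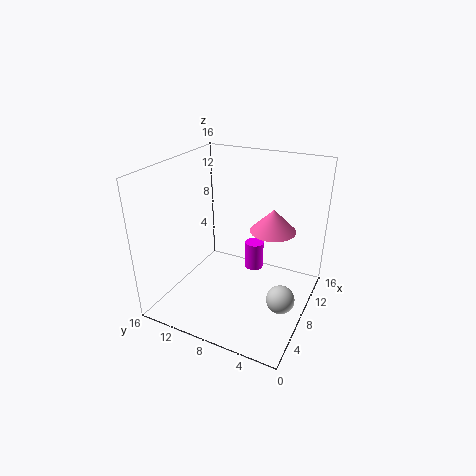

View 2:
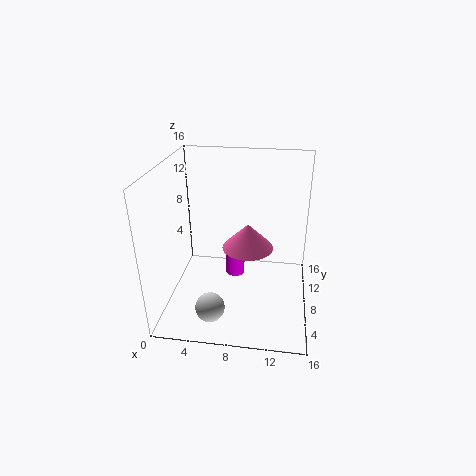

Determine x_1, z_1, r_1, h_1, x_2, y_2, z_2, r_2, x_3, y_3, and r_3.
x_1 = 8; z_1 = 5; r_1 = 1; h_1 = 3; x_2 = 9.5; y_2 = 4.5; z_2 = 9; r_2 = 2.5; x_3 = 6; y_3 = 2; r_3 = 1.5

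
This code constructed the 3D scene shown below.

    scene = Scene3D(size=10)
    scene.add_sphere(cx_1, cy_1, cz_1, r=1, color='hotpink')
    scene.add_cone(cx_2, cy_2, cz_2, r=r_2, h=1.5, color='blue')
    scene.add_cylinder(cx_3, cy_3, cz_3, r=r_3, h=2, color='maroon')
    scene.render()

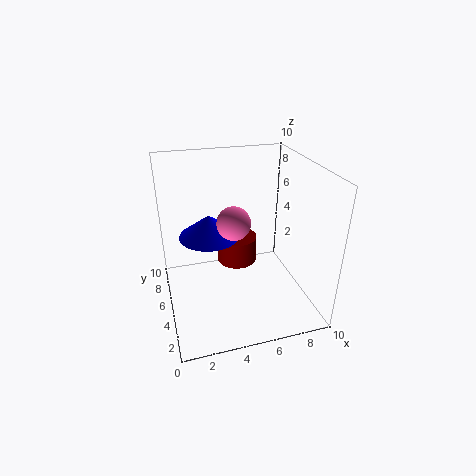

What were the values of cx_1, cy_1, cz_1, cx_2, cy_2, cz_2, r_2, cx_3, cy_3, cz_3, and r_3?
cx_1 = 4; cy_1 = 2.5; cz_1 = 7.5; cx_2 = 3; cy_2 = 5; cz_2 = 5.5; r_2 = 2; cx_3 = 5.5; cy_3 = 7; cz_3 = 2; r_3 = 1.5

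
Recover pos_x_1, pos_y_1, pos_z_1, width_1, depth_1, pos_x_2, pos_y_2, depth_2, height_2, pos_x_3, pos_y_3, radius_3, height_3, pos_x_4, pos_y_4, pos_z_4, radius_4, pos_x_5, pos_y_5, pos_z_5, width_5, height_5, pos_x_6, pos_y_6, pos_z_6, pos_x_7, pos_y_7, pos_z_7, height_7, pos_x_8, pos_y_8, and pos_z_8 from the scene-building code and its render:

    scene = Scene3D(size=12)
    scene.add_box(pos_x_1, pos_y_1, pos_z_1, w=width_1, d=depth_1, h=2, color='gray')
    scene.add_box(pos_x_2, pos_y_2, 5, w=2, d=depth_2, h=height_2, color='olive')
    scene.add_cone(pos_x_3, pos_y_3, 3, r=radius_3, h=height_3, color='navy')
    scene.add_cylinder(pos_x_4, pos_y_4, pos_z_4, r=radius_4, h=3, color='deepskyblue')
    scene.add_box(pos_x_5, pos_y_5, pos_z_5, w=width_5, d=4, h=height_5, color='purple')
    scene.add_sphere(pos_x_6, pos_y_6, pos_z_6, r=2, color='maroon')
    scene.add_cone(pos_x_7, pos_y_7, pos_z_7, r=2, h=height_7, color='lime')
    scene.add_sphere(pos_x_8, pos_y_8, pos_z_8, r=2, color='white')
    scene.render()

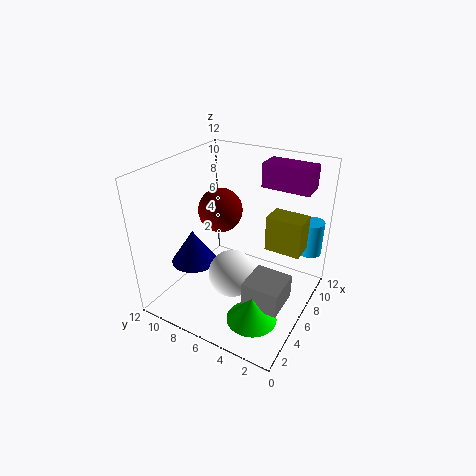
pos_x_1 = 3
pos_y_1 = 1
pos_z_1 = 2
width_1 = 3
depth_1 = 3
pos_x_2 = 7
pos_y_2 = 1
depth_2 = 3
height_2 = 3
pos_x_3 = 5
pos_y_3 = 10
radius_3 = 2
height_3 = 3
pos_x_4 = 10
pos_y_4 = 1
pos_z_4 = 4
radius_4 = 1
pos_x_5 = 8
pos_y_5 = 1
pos_z_5 = 10
width_5 = 2
height_5 = 2
pos_x_6 = 8
pos_y_6 = 9
pos_z_6 = 7
pos_x_7 = 3
pos_y_7 = 3
pos_z_7 = 1
height_7 = 2
pos_x_8 = 5
pos_y_8 = 6
pos_z_8 = 3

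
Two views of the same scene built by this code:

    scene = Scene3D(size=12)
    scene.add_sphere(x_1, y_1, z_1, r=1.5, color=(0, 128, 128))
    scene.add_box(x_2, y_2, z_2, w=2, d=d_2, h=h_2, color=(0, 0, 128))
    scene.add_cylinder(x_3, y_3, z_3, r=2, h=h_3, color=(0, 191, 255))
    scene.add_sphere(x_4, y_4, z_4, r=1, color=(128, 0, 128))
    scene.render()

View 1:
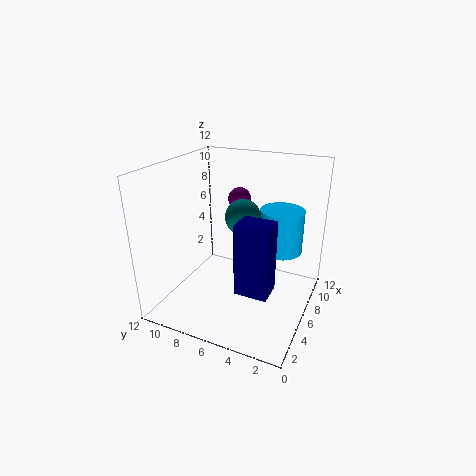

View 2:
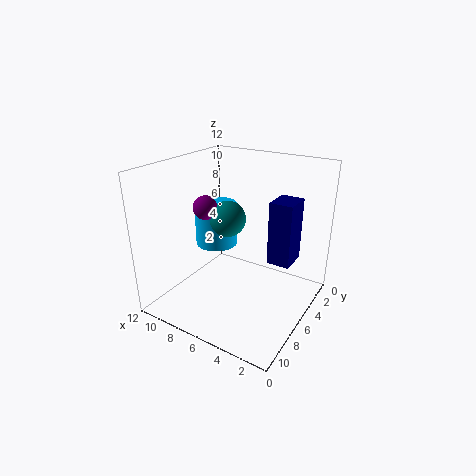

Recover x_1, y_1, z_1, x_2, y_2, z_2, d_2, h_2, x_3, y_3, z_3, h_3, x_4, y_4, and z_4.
x_1 = 7; y_1 = 6; z_1 = 7.5; x_2 = 2; y_2 = 2; z_2 = 3.5; d_2 = 2.5; h_2 = 5.5; x_3 = 10; y_3 = 3.5; z_3 = 3.5; h_3 = 4; x_4 = 8.5; y_4 = 7; z_4 = 8.5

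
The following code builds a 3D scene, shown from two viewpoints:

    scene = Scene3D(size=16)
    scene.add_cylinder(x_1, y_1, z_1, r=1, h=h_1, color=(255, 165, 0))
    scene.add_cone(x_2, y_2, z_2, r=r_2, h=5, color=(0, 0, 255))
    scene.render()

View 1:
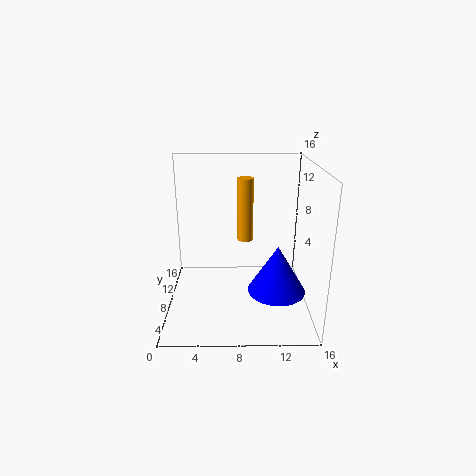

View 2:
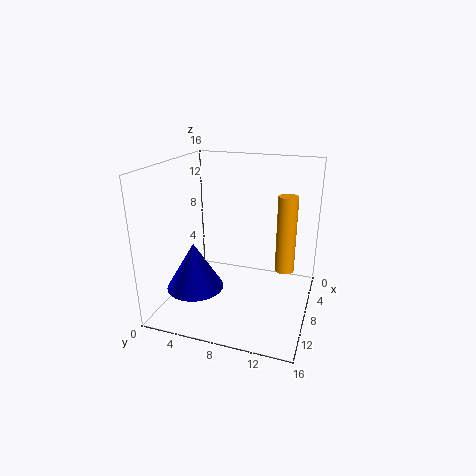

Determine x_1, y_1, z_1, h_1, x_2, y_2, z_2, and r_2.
x_1 = 9, y_1 = 13.5, z_1 = 5.5, h_1 = 8, x_2 = 12, y_2 = 4.5, z_2 = 3.5, r_2 = 3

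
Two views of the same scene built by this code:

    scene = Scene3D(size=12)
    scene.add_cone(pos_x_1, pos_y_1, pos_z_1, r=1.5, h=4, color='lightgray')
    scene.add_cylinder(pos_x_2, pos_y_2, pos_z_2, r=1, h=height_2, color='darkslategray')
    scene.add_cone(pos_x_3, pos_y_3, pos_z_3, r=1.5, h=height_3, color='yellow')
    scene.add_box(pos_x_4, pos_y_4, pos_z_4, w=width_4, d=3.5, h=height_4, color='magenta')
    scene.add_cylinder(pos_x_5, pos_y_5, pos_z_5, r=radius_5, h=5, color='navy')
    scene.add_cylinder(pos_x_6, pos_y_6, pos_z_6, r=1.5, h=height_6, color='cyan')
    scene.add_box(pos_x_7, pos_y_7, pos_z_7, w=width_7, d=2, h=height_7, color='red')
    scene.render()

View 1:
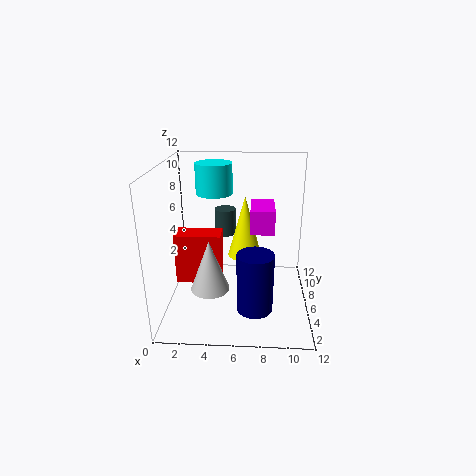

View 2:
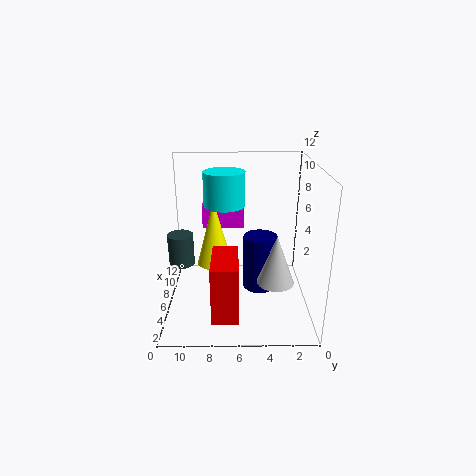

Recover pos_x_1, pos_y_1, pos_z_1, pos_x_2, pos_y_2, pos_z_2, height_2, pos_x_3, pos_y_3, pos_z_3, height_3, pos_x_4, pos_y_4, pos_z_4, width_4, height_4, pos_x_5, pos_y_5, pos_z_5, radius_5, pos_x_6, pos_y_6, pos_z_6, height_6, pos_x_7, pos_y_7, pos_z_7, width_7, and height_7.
pos_x_1 = 4
pos_y_1 = 3
pos_z_1 = 3
pos_x_2 = 4.5
pos_y_2 = 10.5
pos_z_2 = 4.5
height_2 = 2.5
pos_x_3 = 6.5
pos_y_3 = 8
pos_z_3 = 3.5
height_3 = 5.5
pos_x_4 = 7
pos_y_4 = 5.5
pos_z_4 = 6.5
width_4 = 2
height_4 = 2
pos_x_5 = 7.5
pos_y_5 = 4
pos_z_5 = 0.5
radius_5 = 1.5
pos_x_6 = 4
pos_y_6 = 7
pos_z_6 = 9.5
height_6 = 2.5
pos_x_7 = 0.5
pos_y_7 = 6
pos_z_7 = 1.5
width_7 = 4
height_7 = 4.5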